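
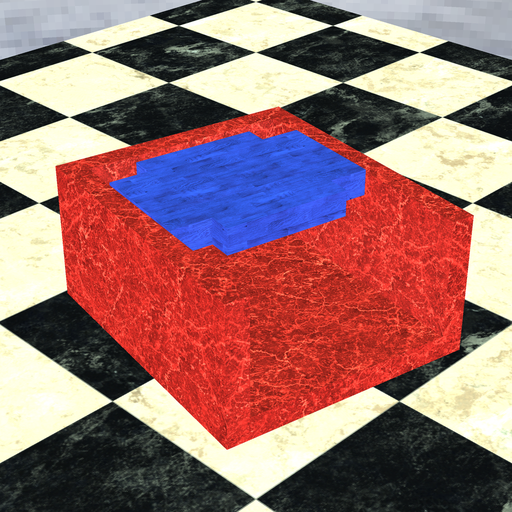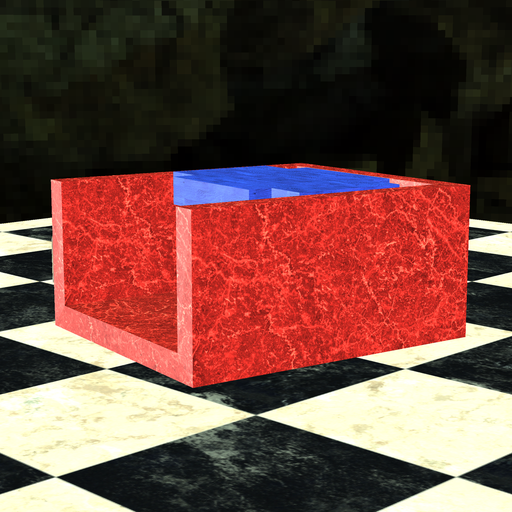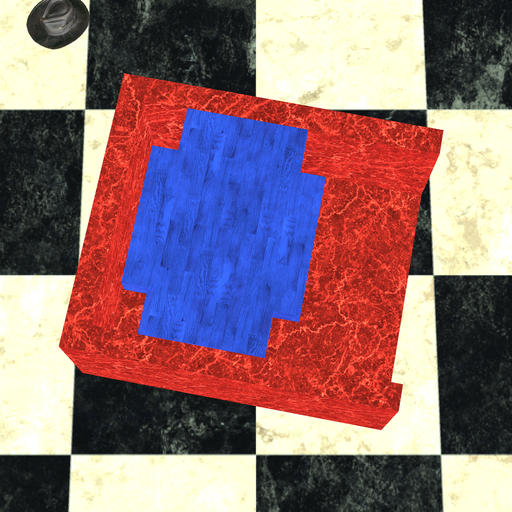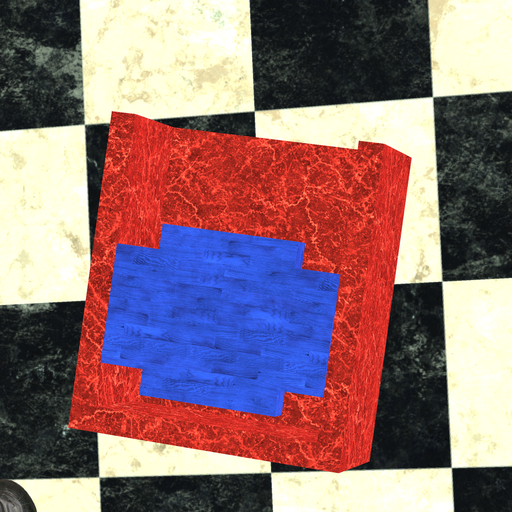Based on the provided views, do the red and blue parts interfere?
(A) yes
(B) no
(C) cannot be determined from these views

(B) no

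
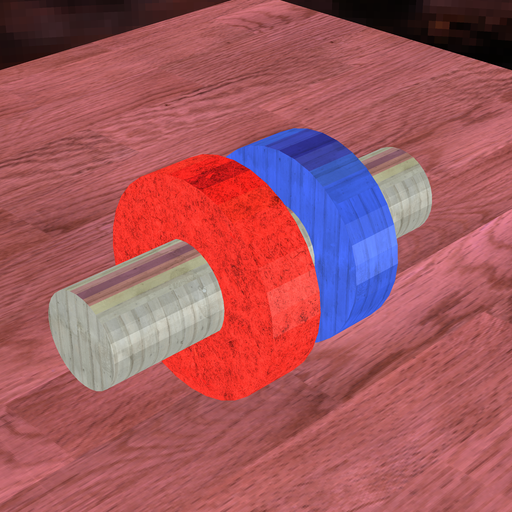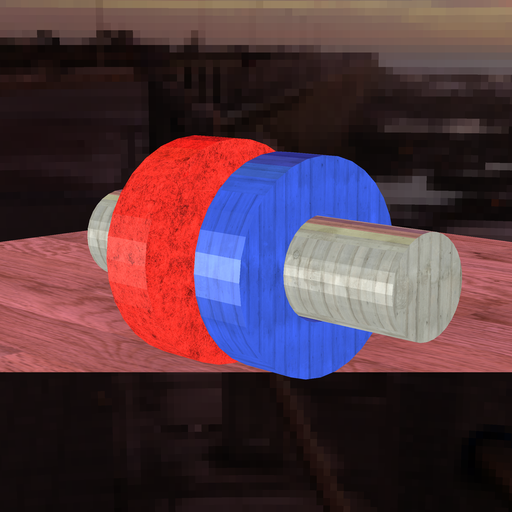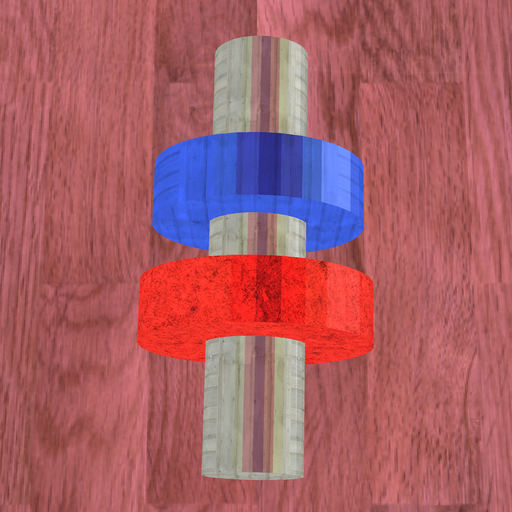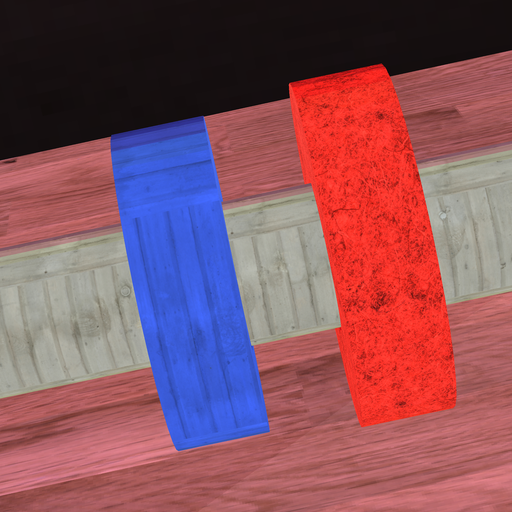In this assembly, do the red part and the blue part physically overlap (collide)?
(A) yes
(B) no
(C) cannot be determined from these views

(B) no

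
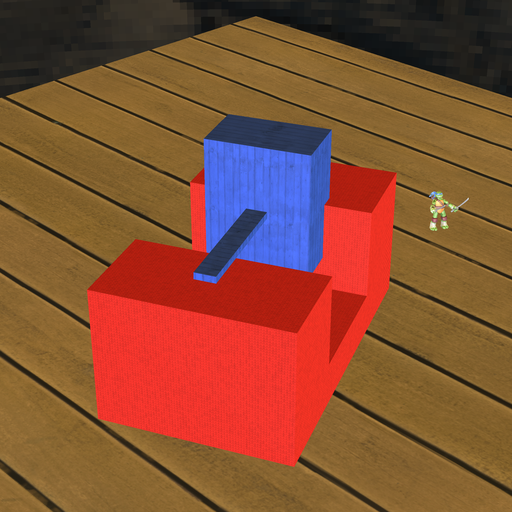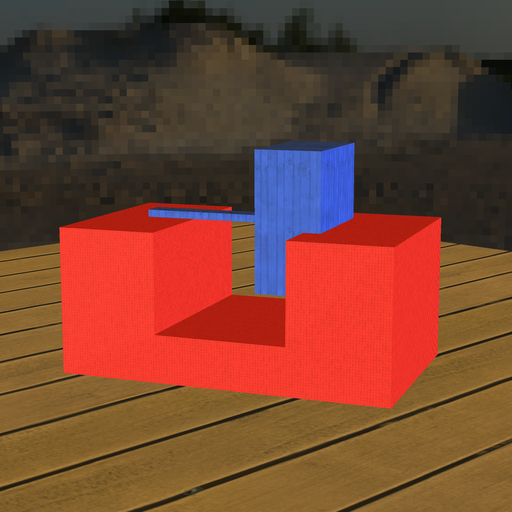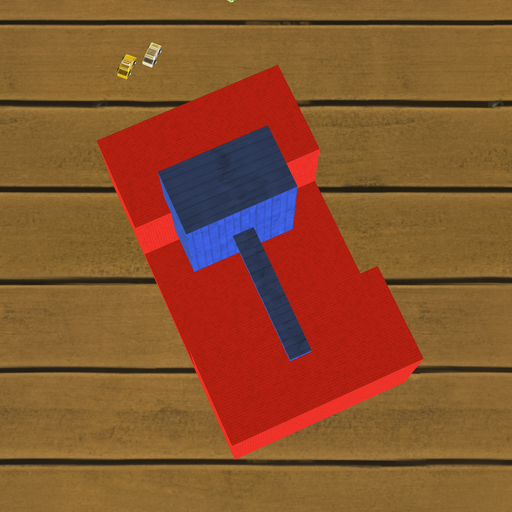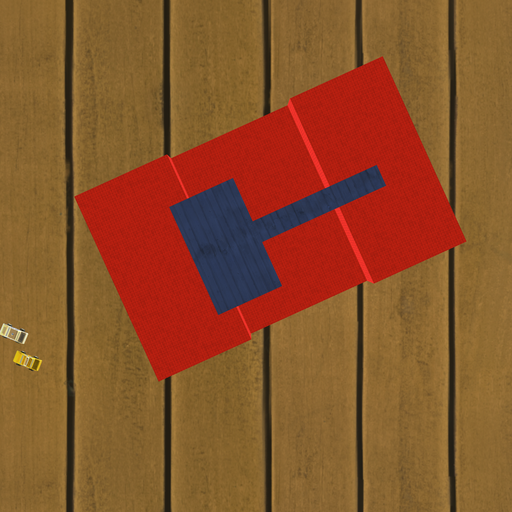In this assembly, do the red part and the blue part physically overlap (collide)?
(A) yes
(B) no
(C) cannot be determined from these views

(A) yes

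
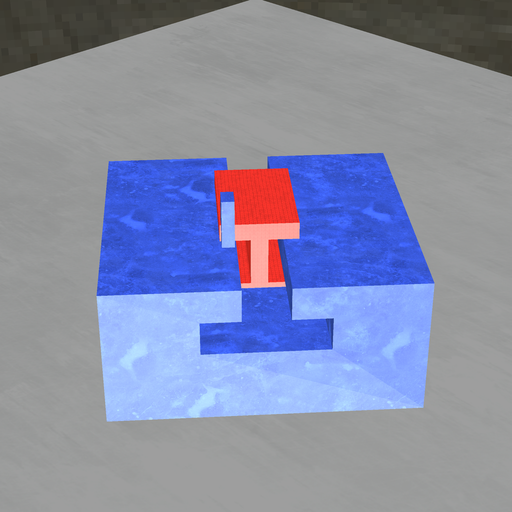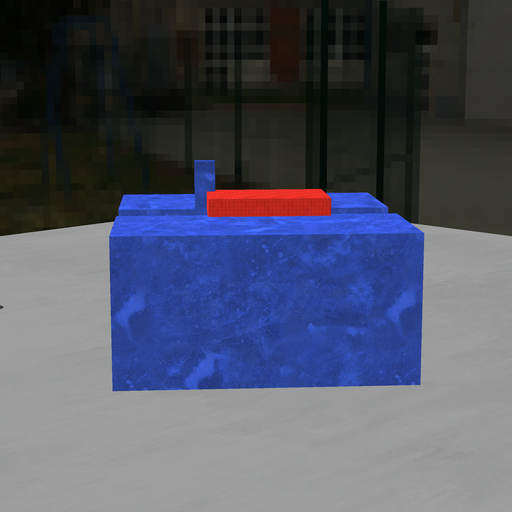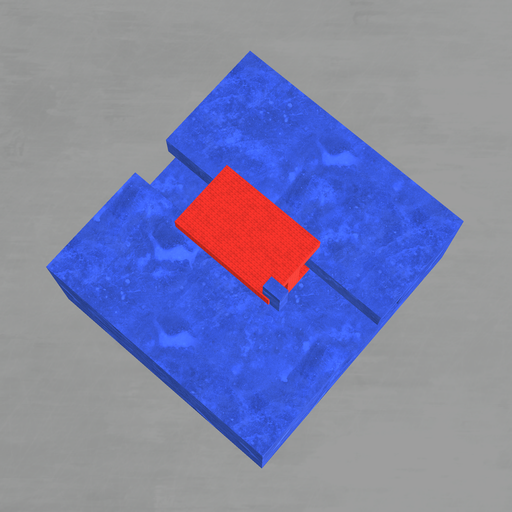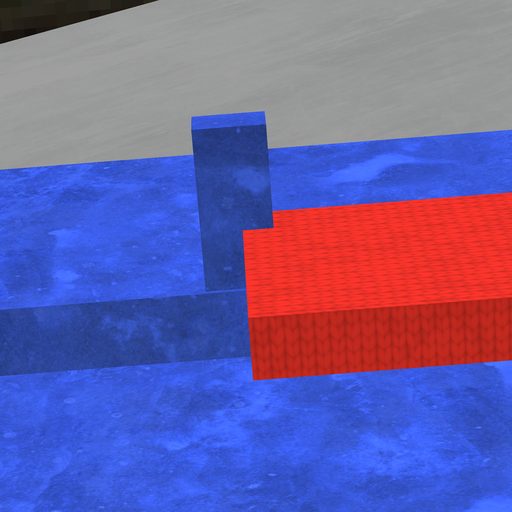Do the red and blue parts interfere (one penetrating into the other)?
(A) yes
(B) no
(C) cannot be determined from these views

(A) yes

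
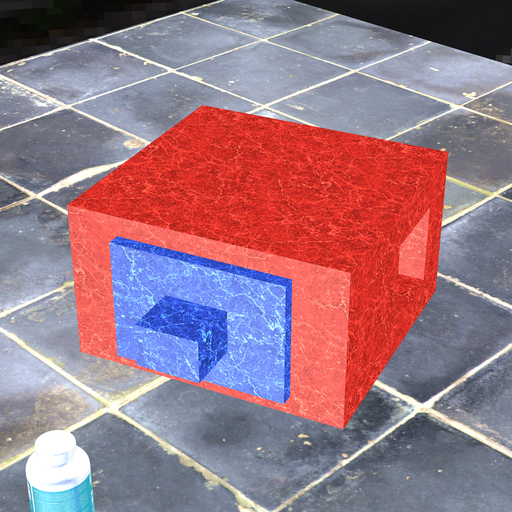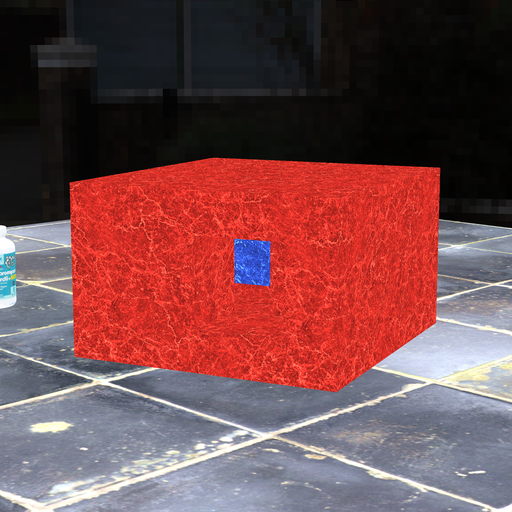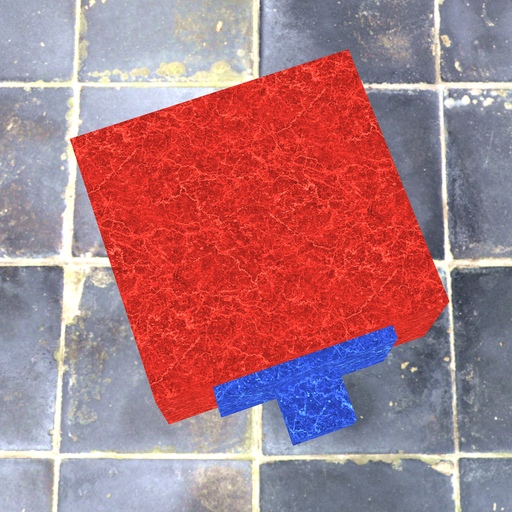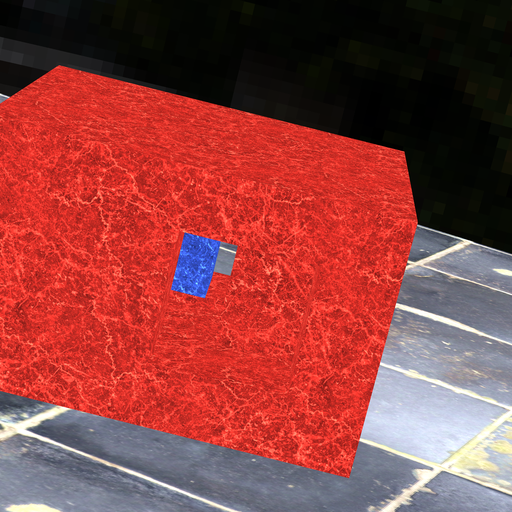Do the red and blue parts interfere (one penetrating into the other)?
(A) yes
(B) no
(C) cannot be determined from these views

(B) no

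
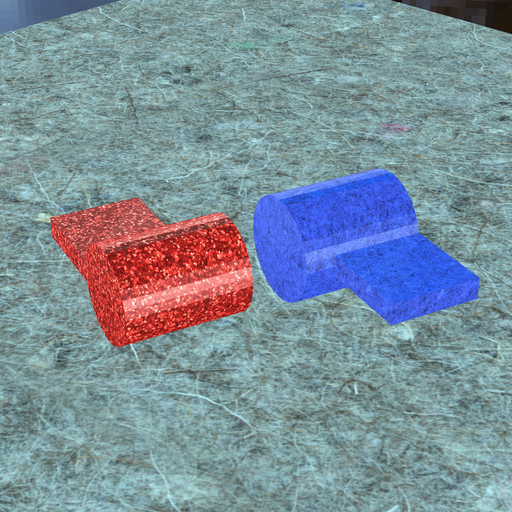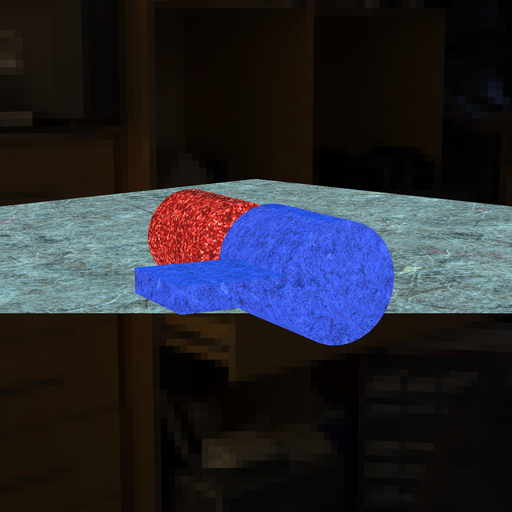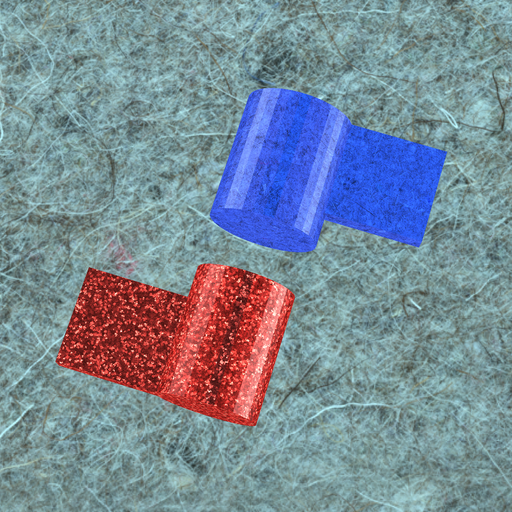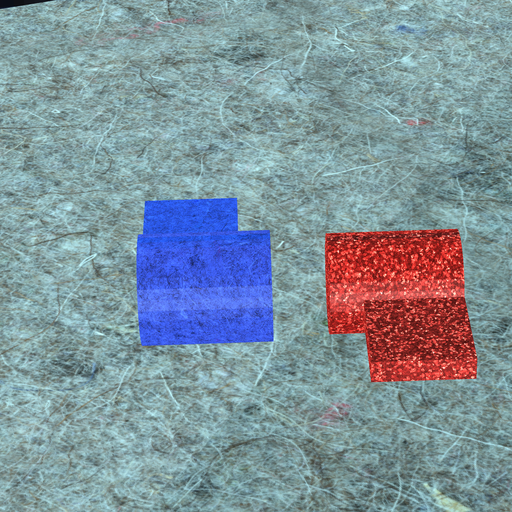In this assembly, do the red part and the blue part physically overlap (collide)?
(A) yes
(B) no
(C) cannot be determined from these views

(B) no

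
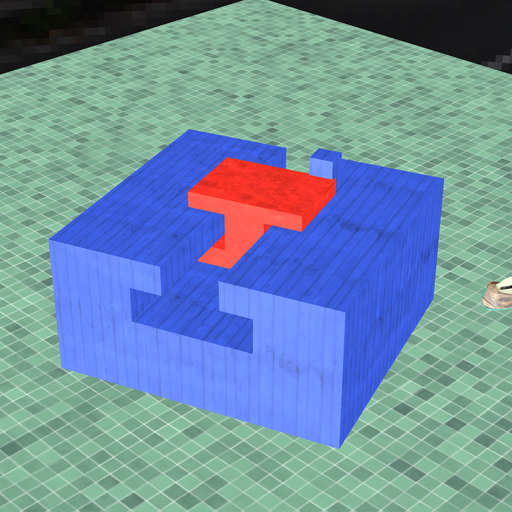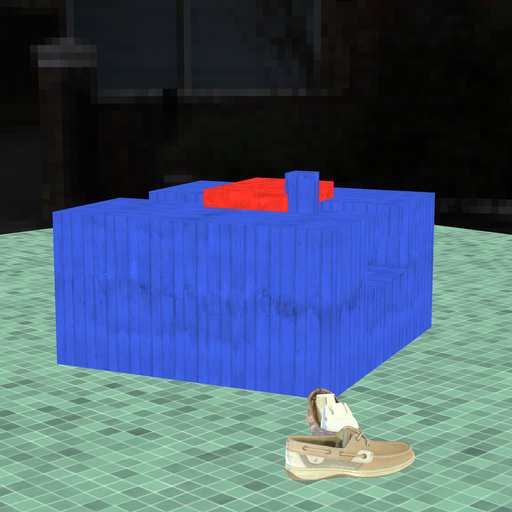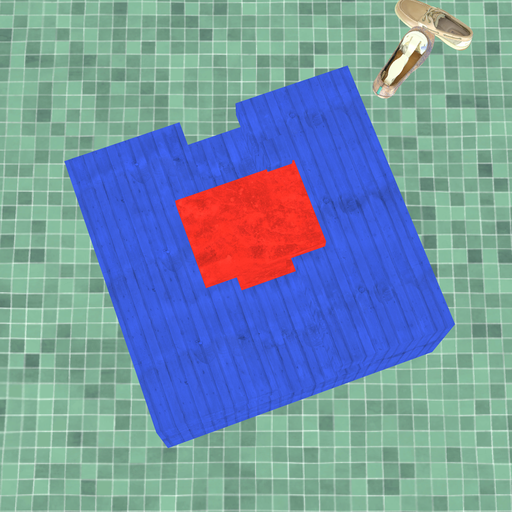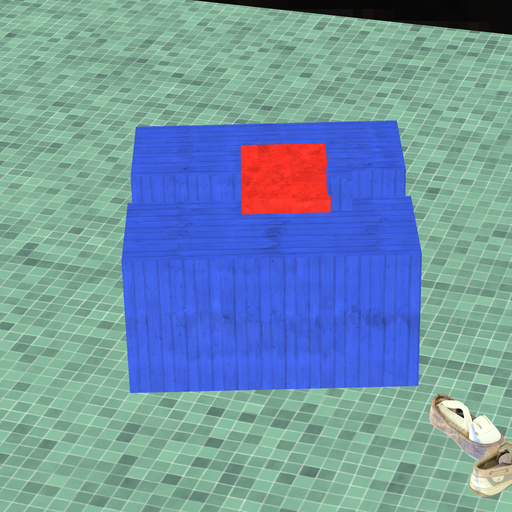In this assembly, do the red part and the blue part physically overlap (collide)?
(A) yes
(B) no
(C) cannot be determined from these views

(A) yes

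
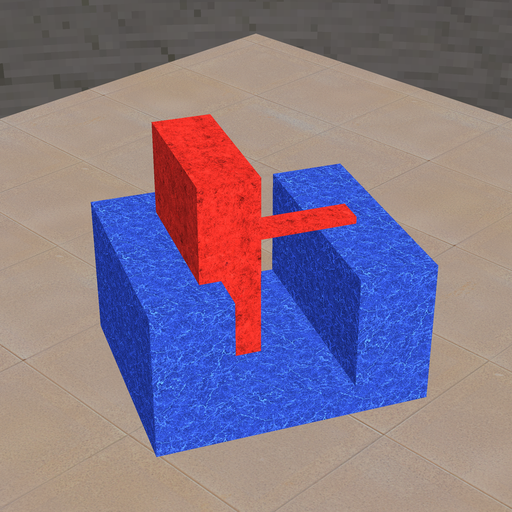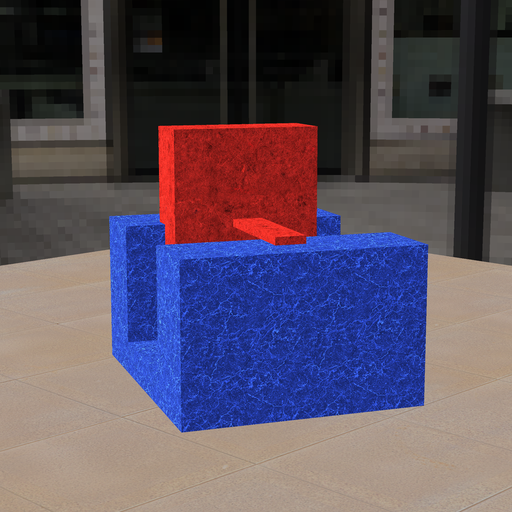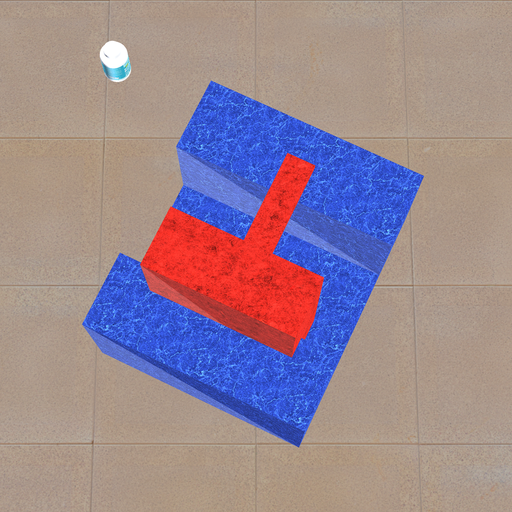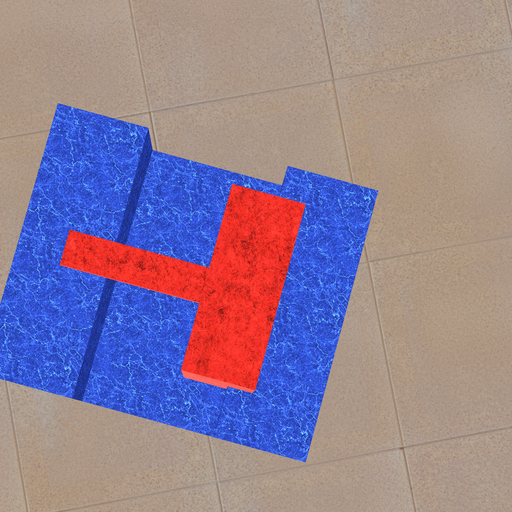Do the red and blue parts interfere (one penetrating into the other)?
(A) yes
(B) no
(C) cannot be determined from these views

(A) yes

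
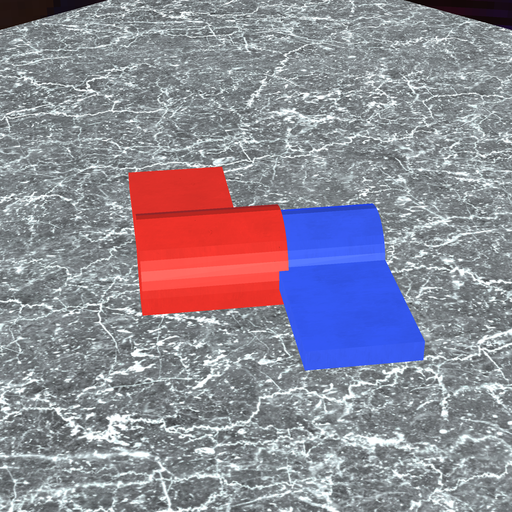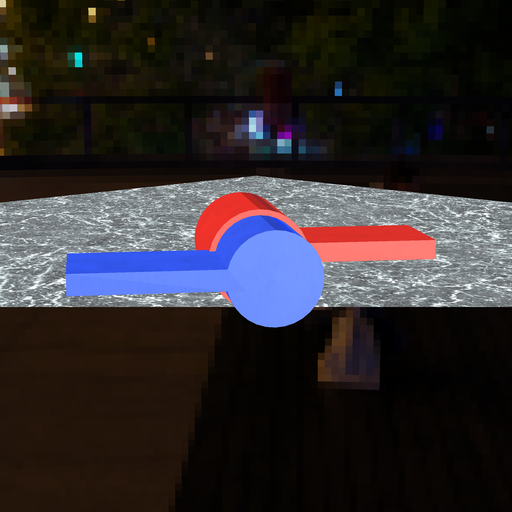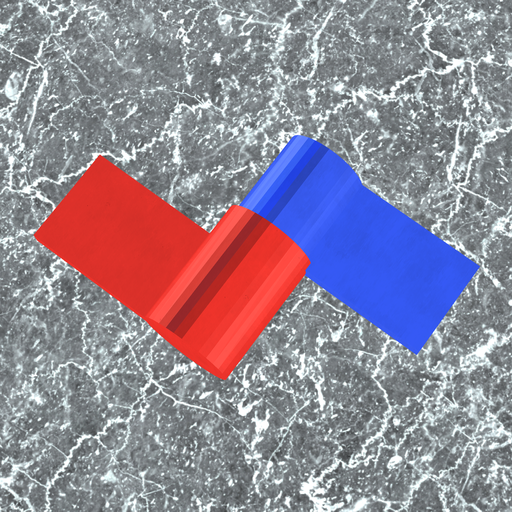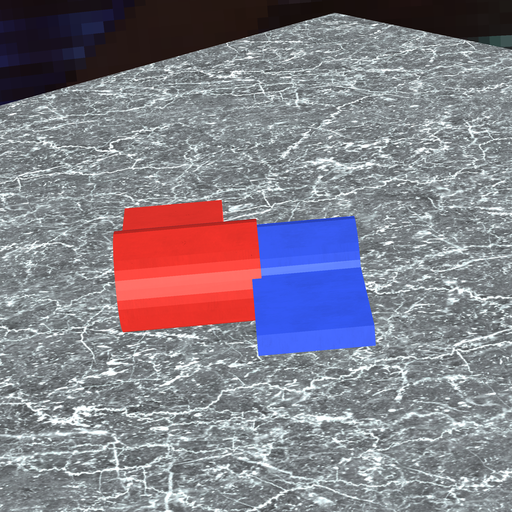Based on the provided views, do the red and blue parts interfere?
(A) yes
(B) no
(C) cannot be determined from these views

(A) yes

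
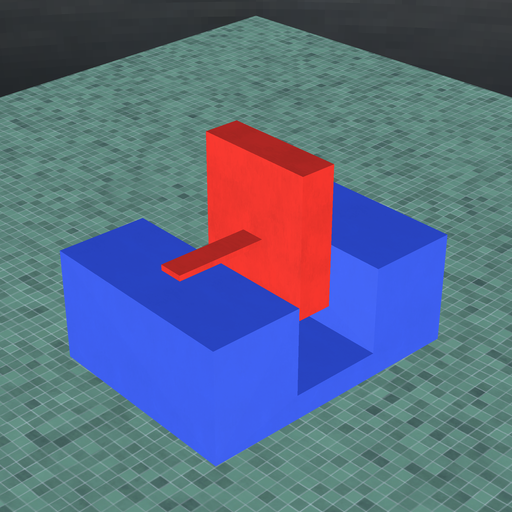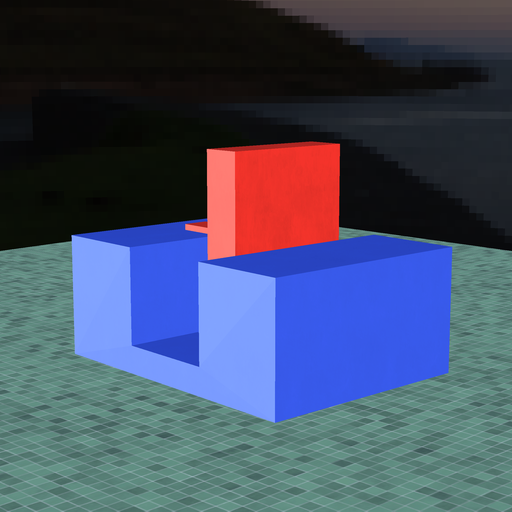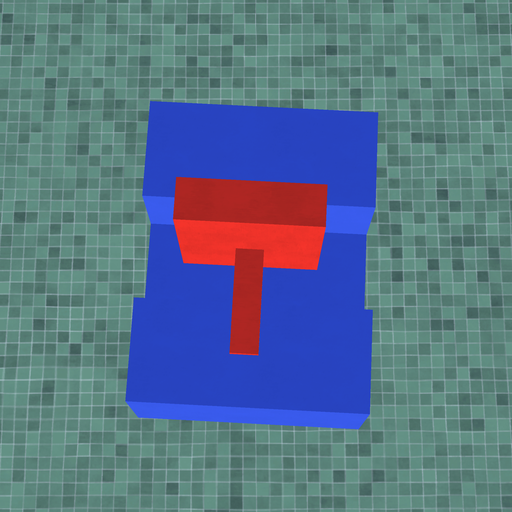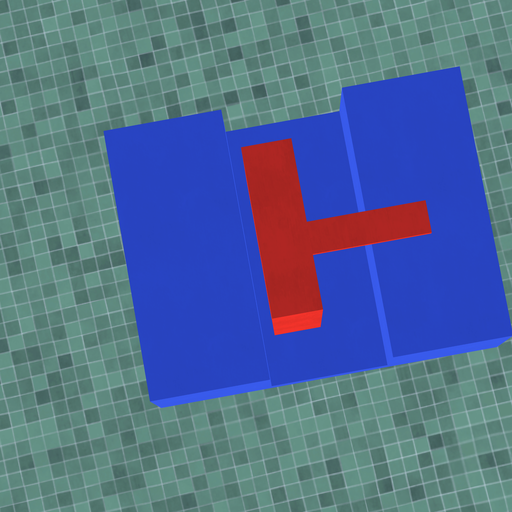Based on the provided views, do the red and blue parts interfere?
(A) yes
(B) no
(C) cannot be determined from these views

(B) no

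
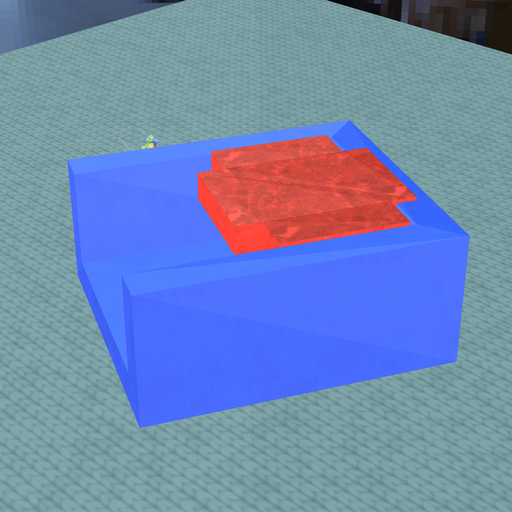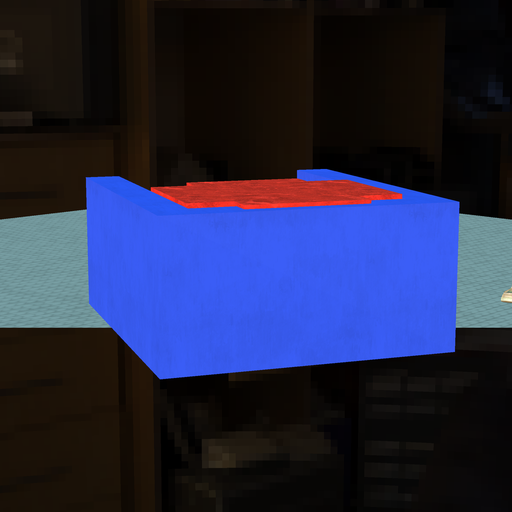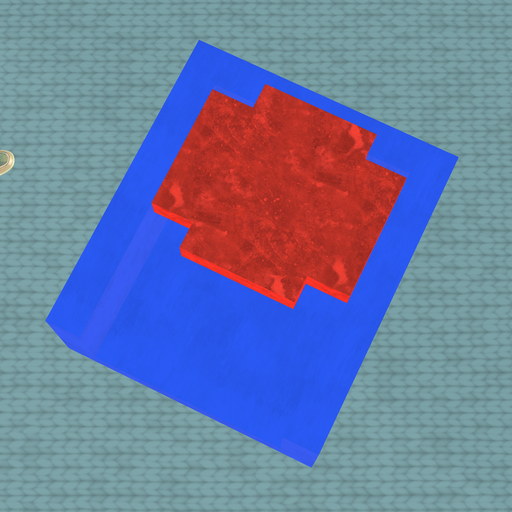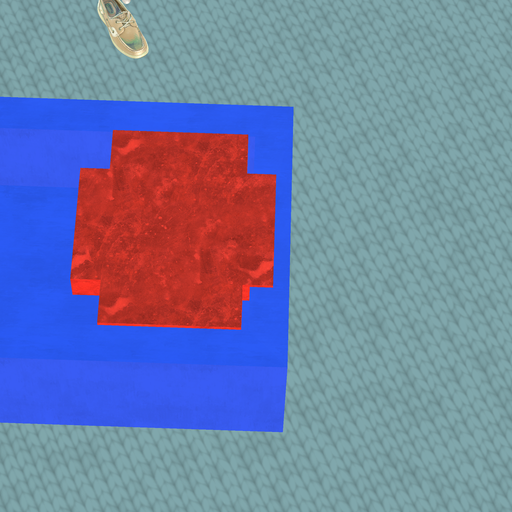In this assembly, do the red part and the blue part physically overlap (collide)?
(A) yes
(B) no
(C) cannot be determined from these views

(A) yes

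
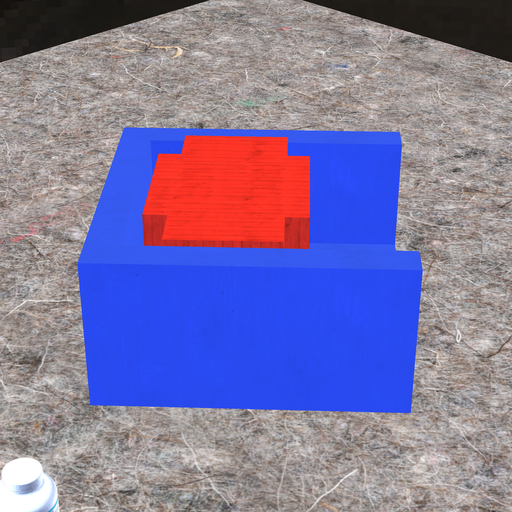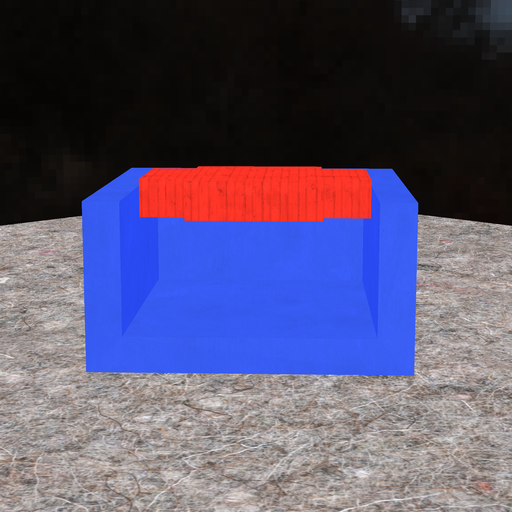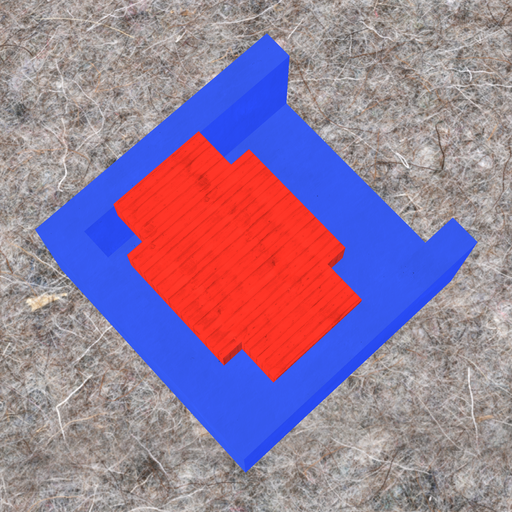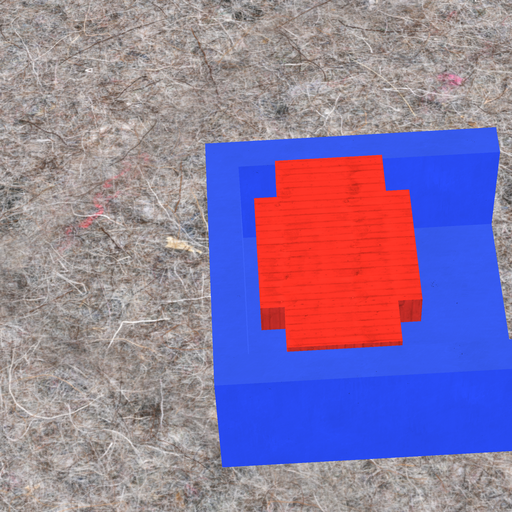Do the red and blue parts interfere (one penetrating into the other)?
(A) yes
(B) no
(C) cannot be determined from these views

(B) no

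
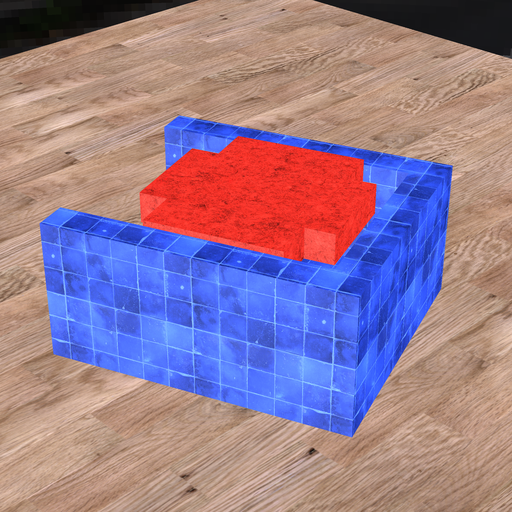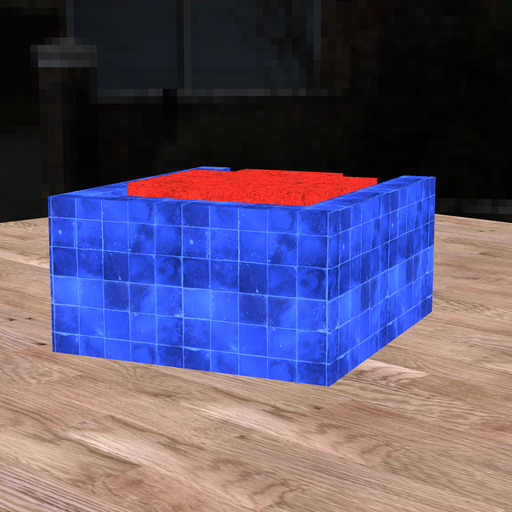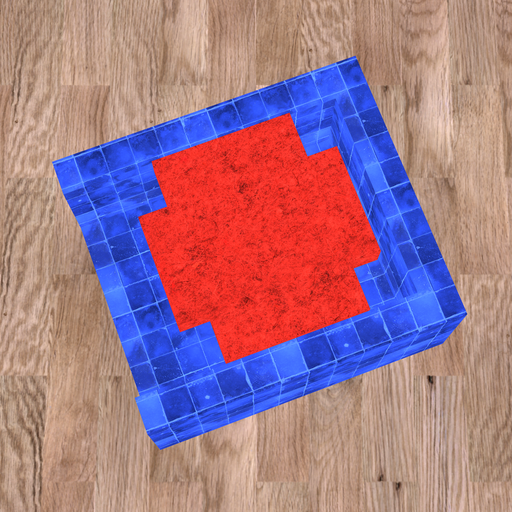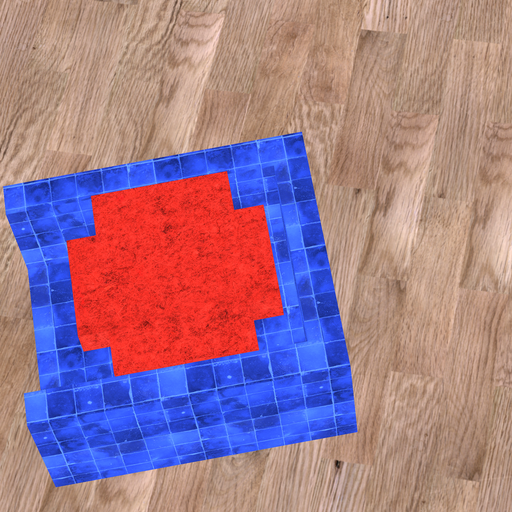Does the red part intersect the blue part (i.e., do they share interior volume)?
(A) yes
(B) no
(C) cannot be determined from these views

(B) no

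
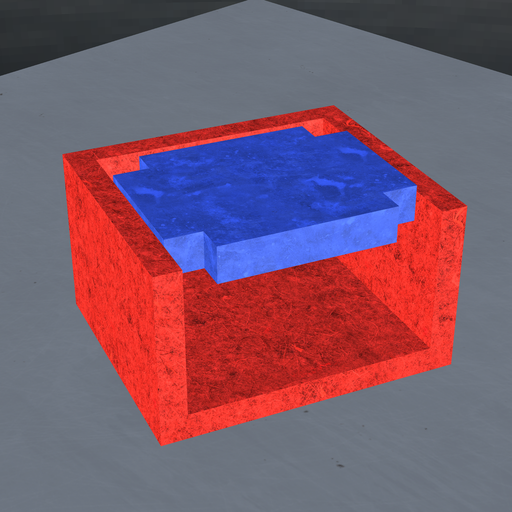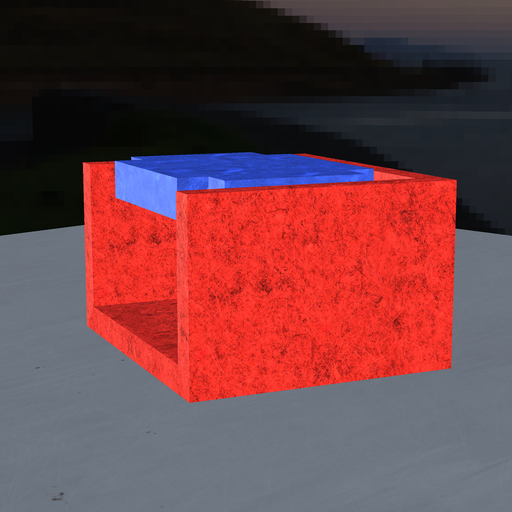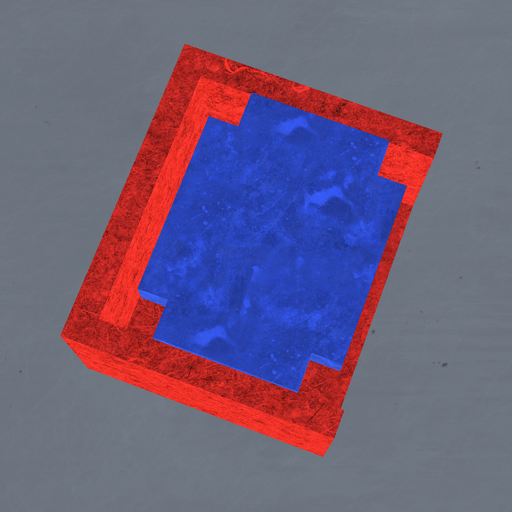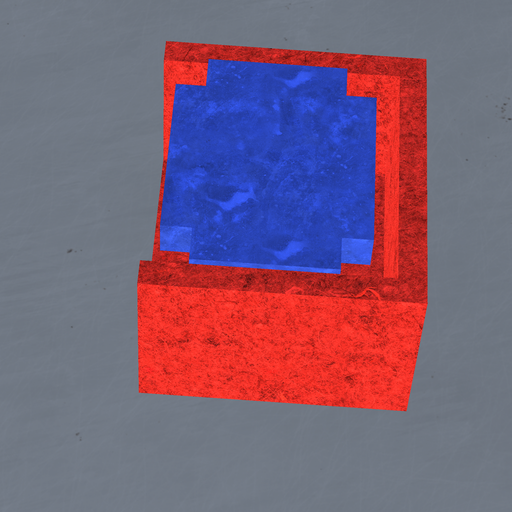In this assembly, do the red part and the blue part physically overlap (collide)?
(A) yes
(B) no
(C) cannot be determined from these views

(B) no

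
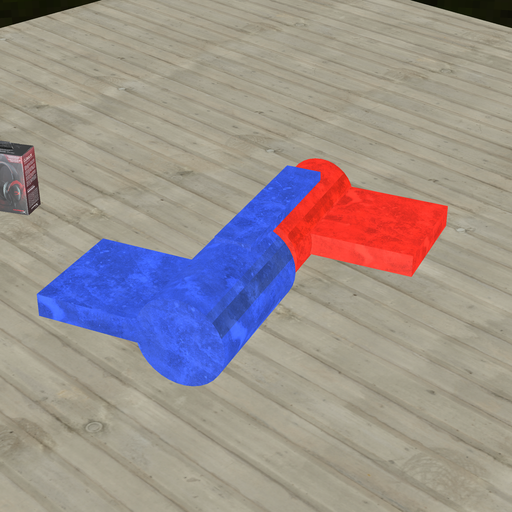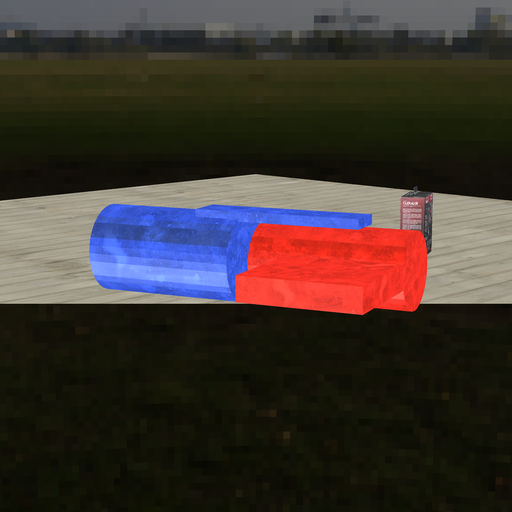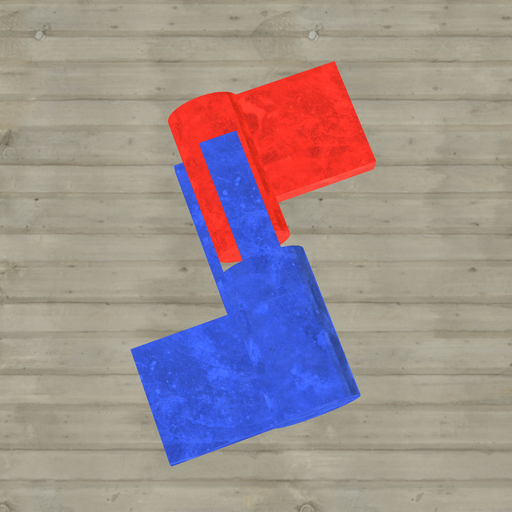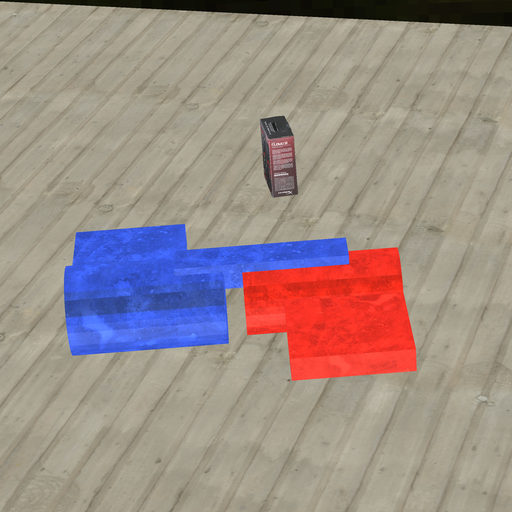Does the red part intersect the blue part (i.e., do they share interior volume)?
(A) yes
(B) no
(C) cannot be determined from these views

(B) no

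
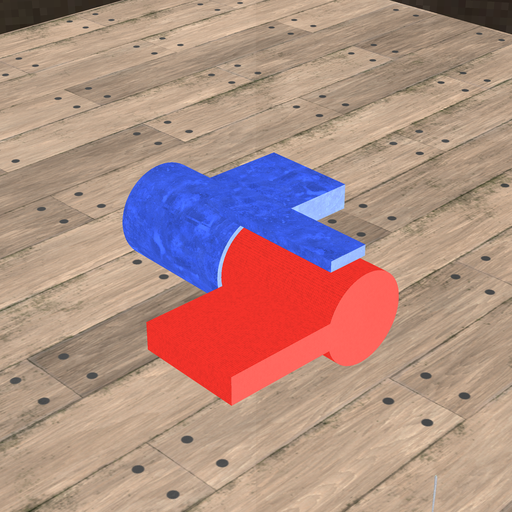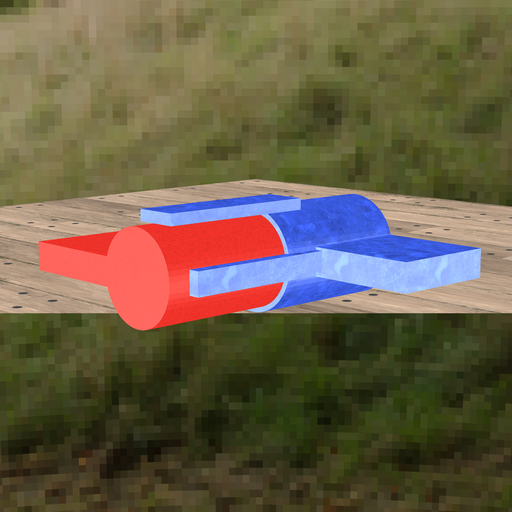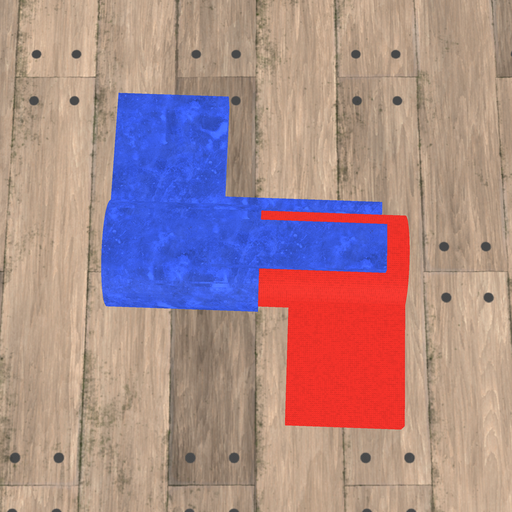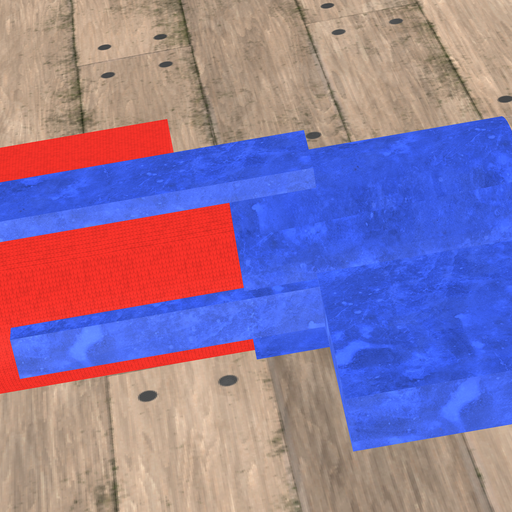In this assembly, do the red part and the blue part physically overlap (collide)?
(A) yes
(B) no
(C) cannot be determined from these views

(A) yes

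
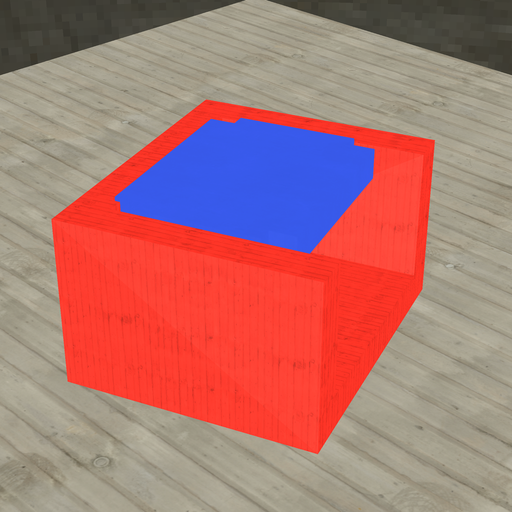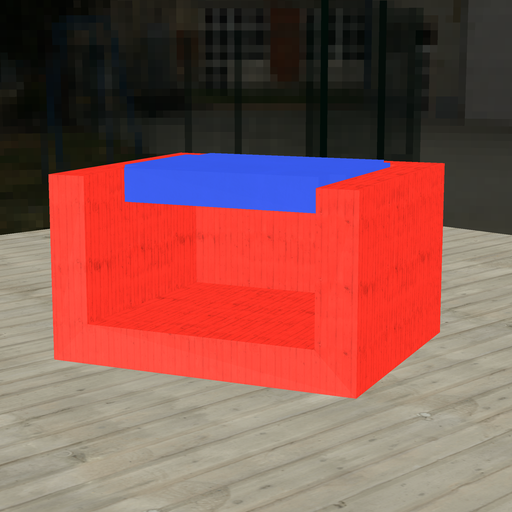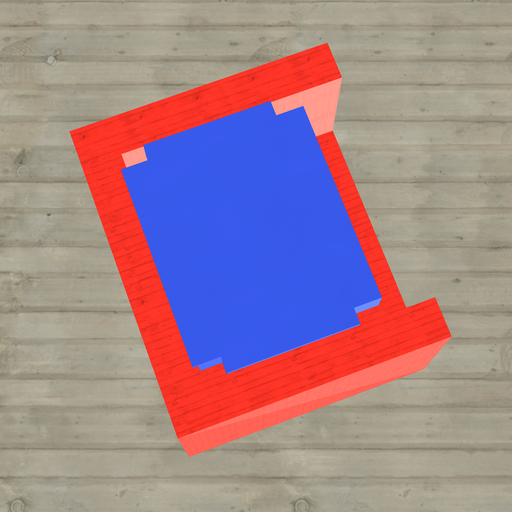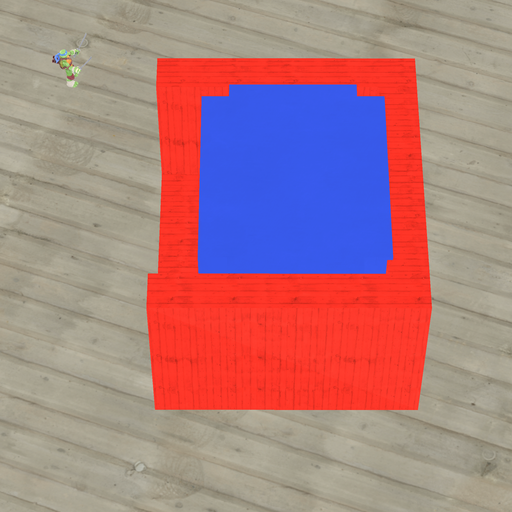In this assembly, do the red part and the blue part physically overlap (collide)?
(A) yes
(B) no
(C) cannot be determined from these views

(A) yes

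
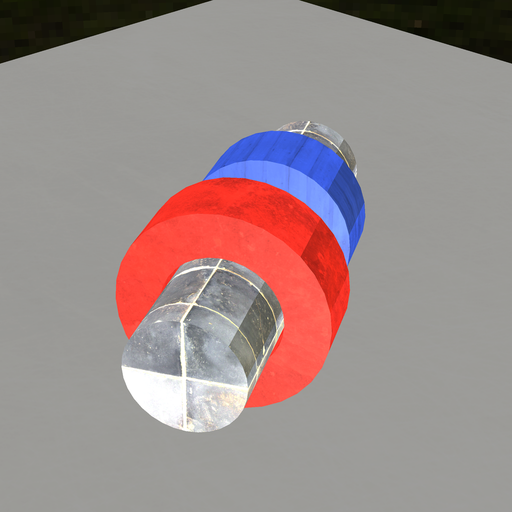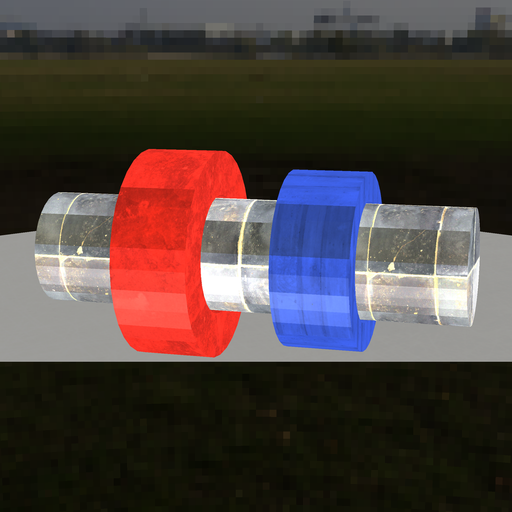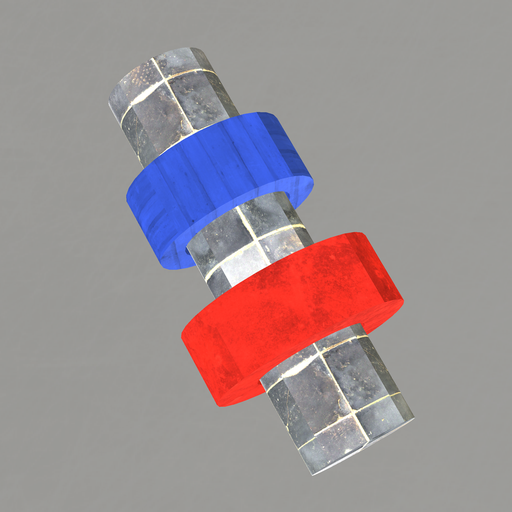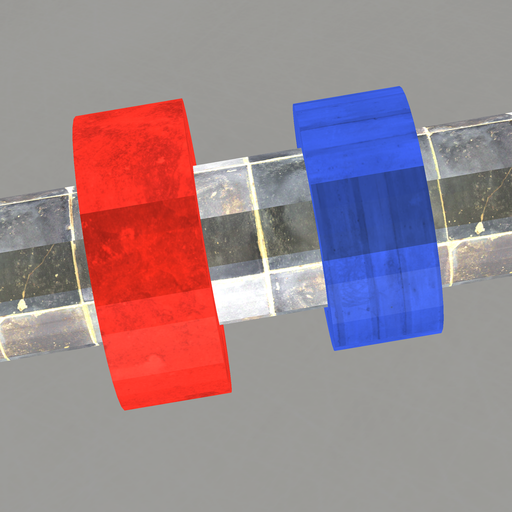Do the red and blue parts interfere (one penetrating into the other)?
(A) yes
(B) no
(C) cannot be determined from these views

(B) no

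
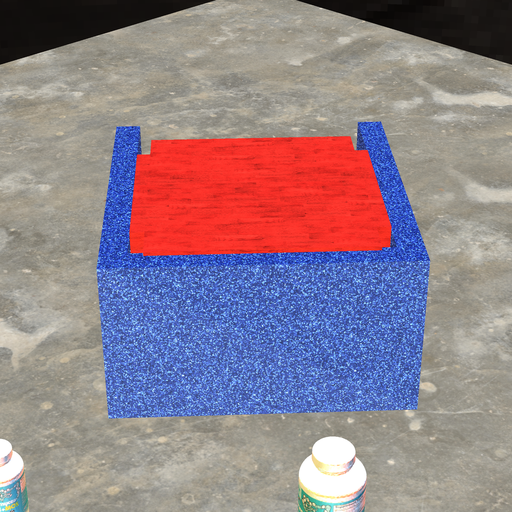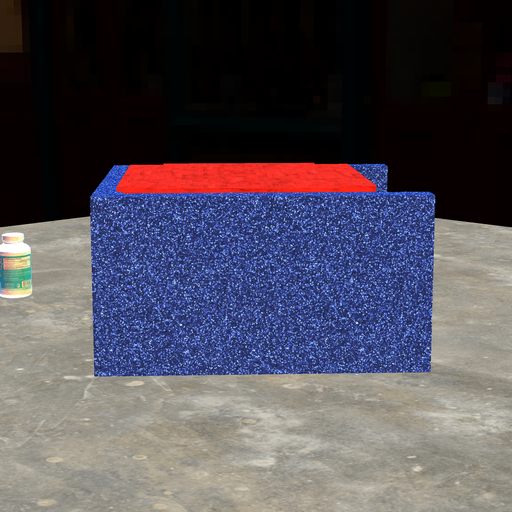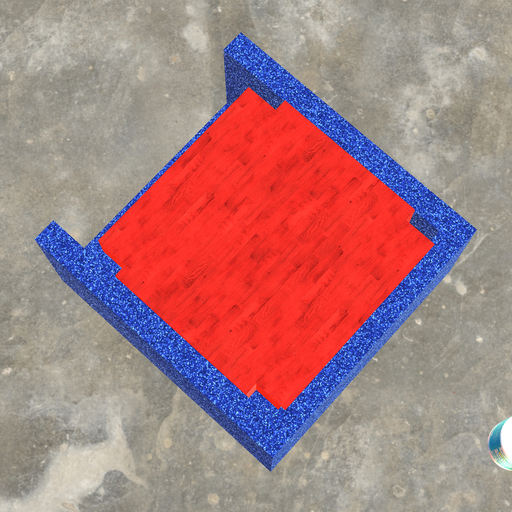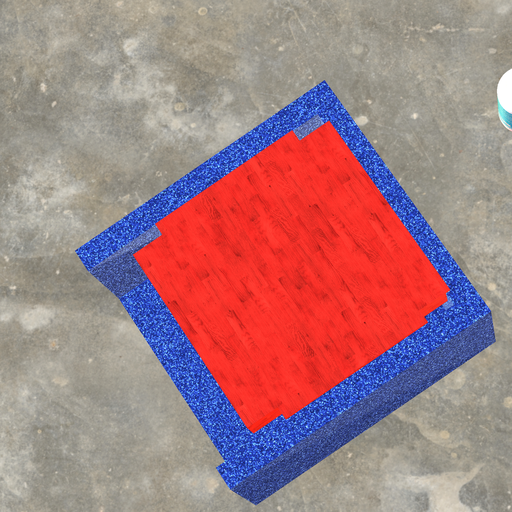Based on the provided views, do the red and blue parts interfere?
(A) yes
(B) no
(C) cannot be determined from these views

(A) yes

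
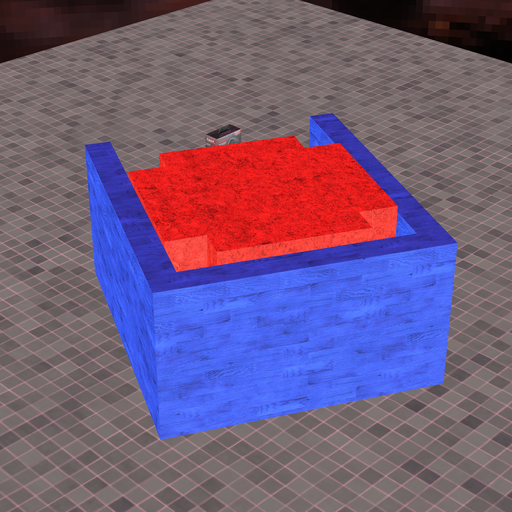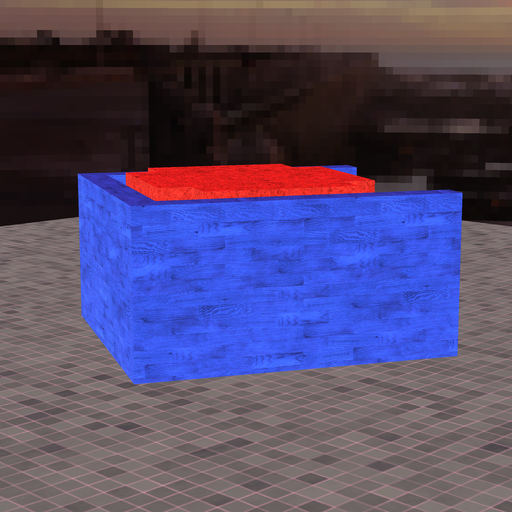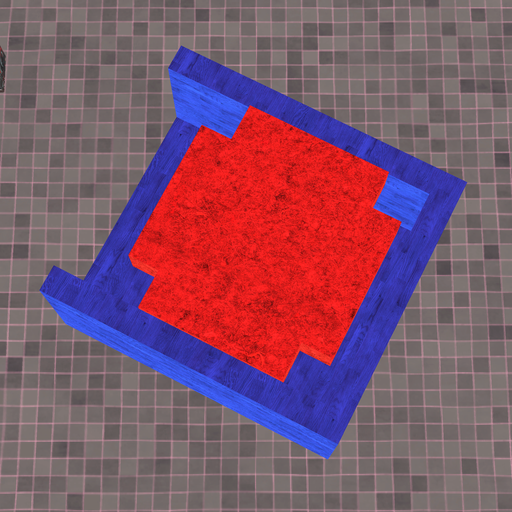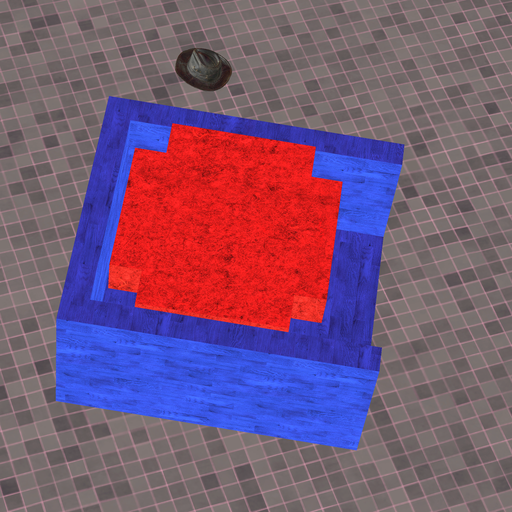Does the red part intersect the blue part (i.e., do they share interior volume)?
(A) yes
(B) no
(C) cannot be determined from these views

(B) no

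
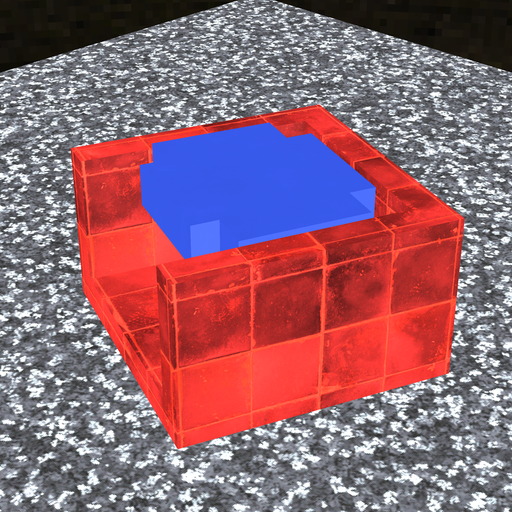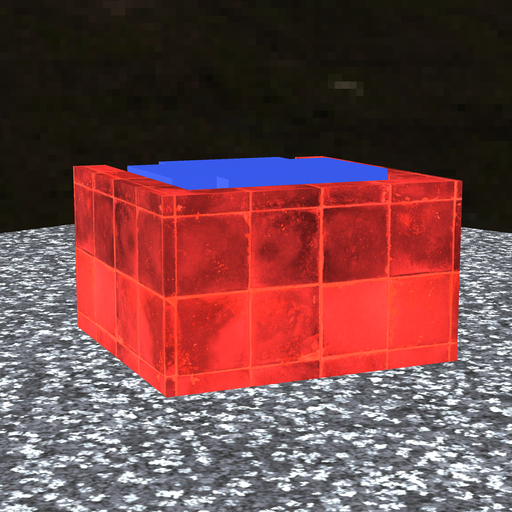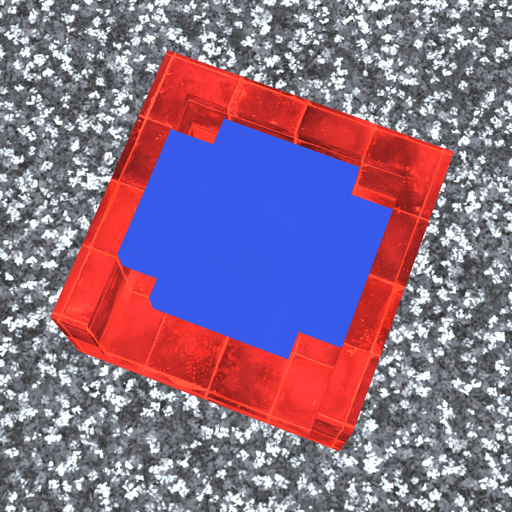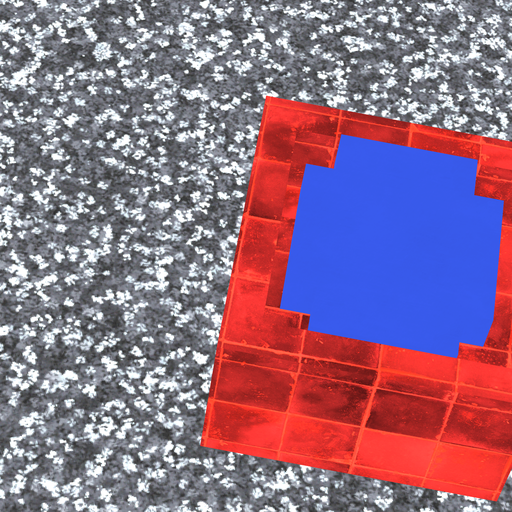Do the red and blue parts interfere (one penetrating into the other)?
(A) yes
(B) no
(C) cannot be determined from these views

(B) no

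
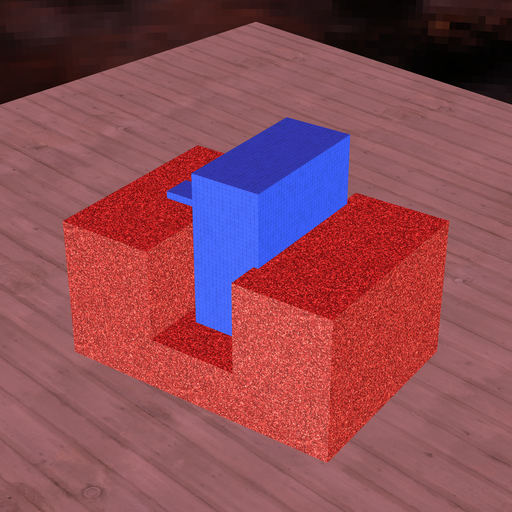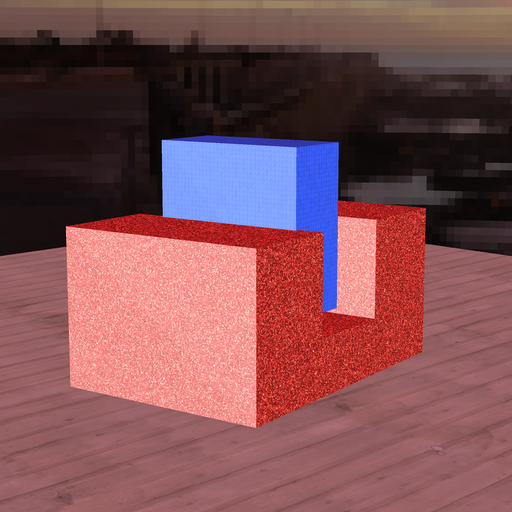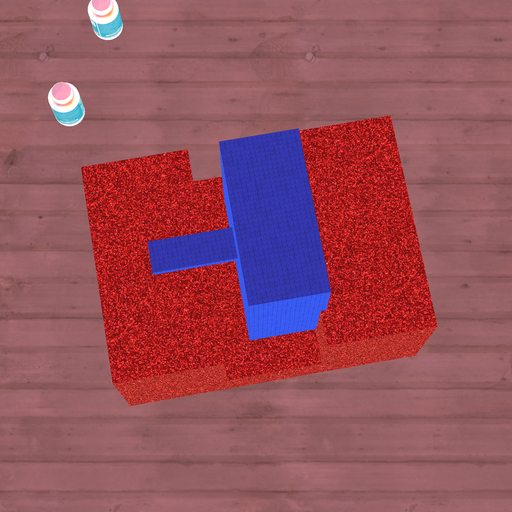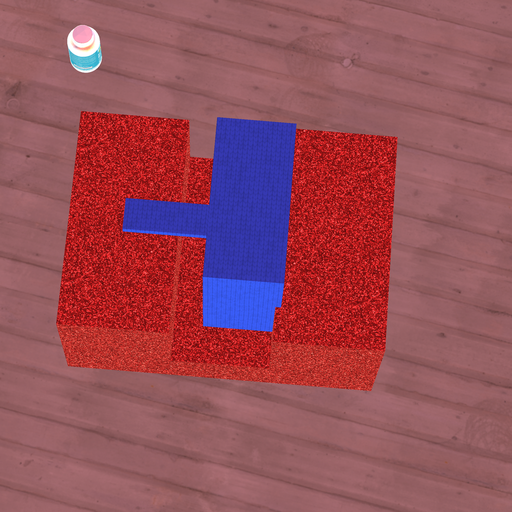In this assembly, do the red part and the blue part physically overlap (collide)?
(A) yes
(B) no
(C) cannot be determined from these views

(A) yes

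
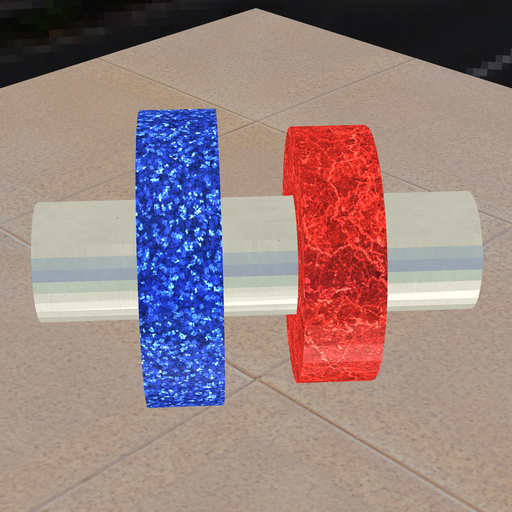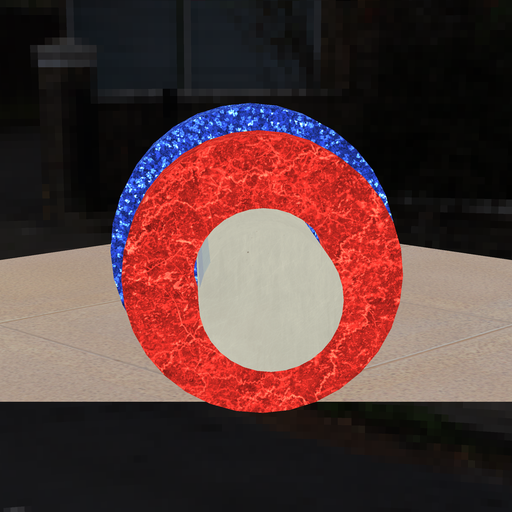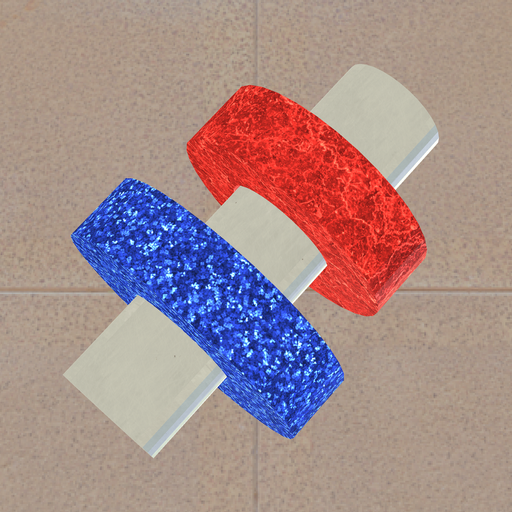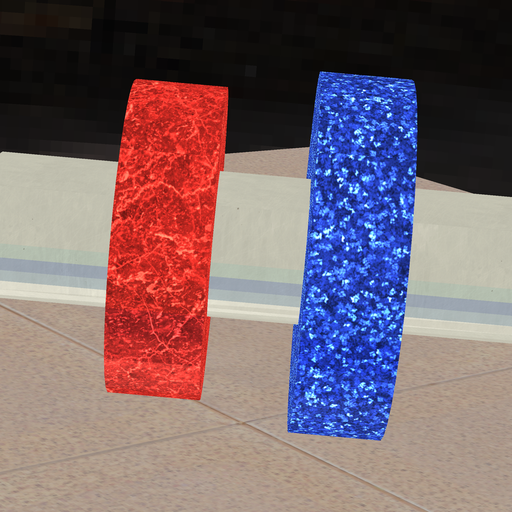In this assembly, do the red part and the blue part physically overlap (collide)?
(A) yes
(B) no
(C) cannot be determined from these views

(B) no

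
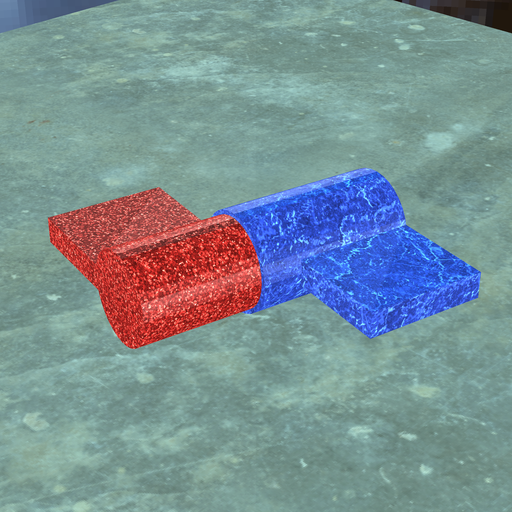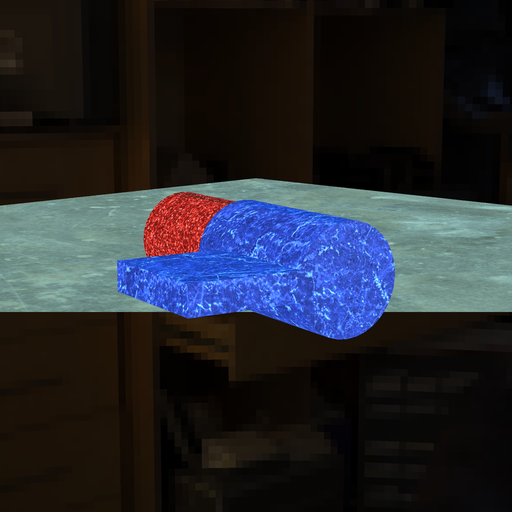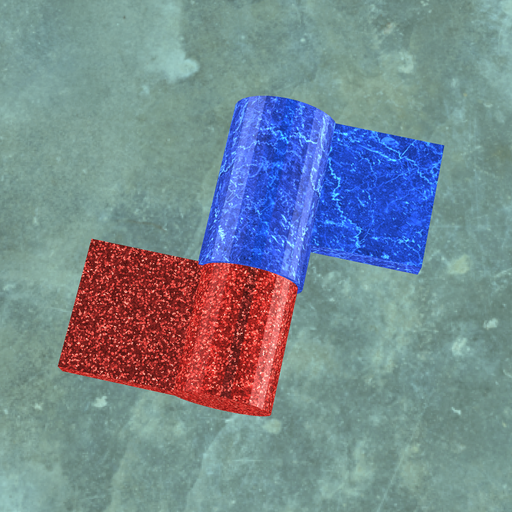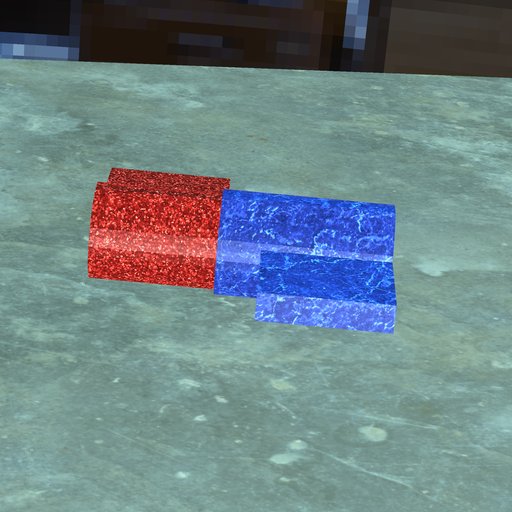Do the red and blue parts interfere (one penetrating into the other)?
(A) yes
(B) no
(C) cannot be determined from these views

(A) yes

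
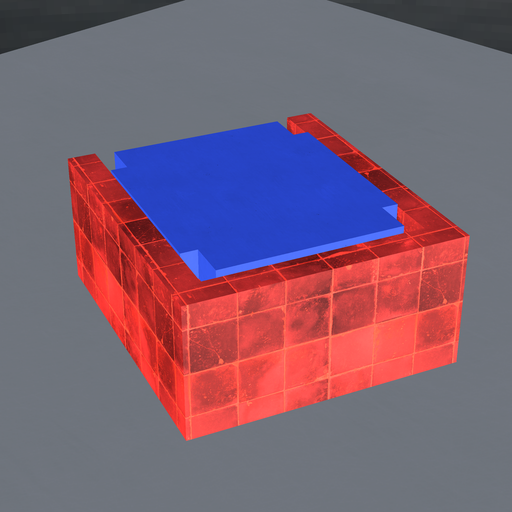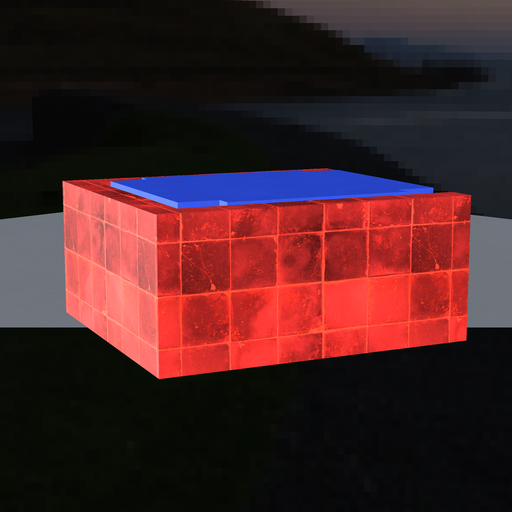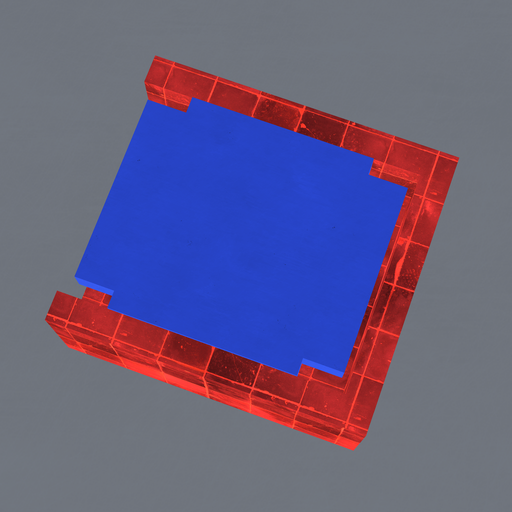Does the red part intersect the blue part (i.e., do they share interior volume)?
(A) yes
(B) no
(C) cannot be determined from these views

(B) no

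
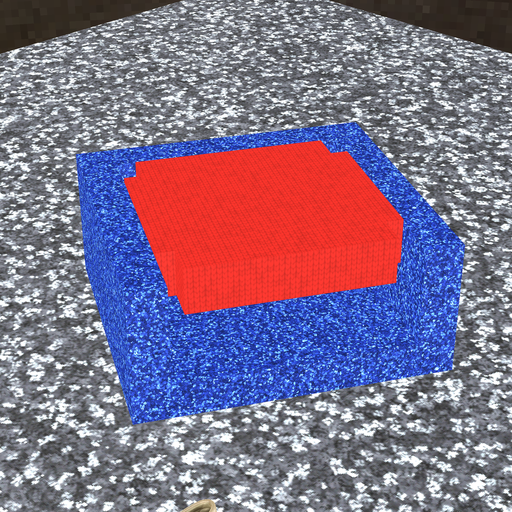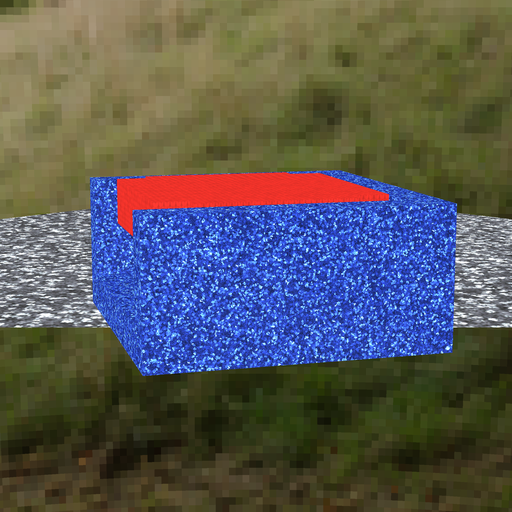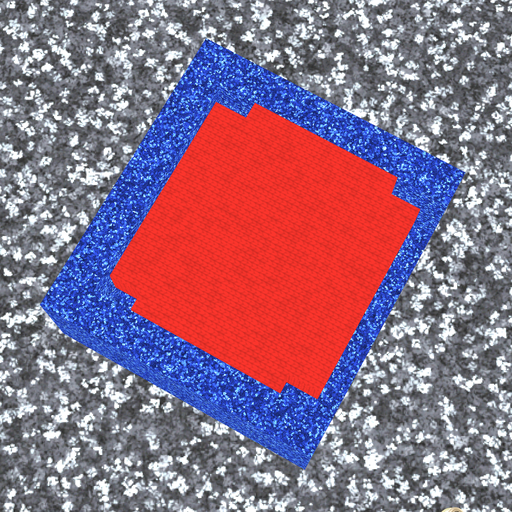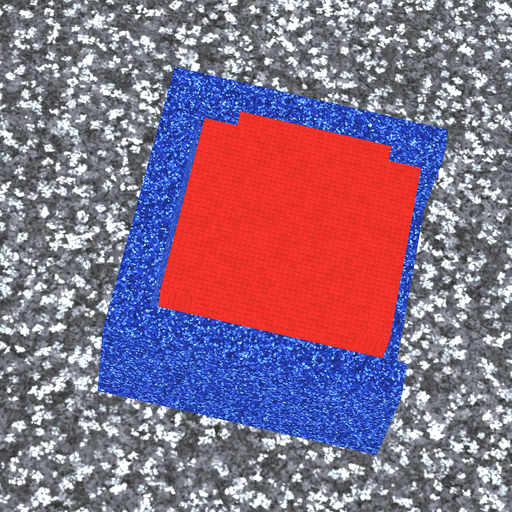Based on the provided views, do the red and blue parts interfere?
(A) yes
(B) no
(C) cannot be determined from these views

(B) no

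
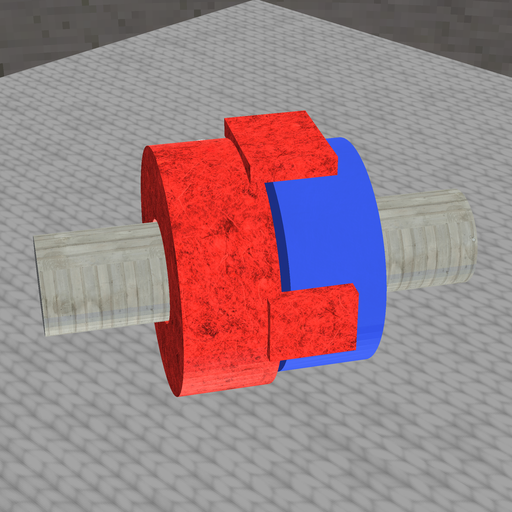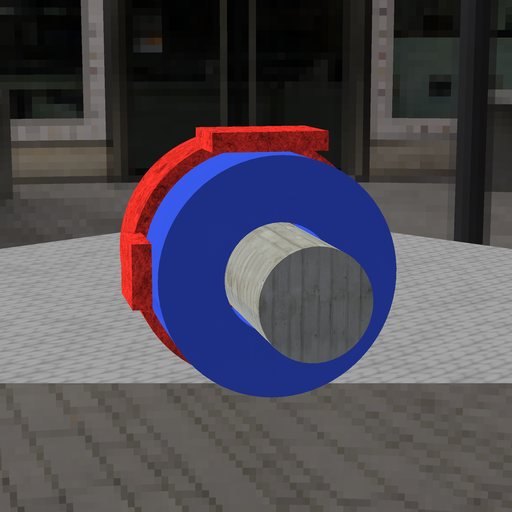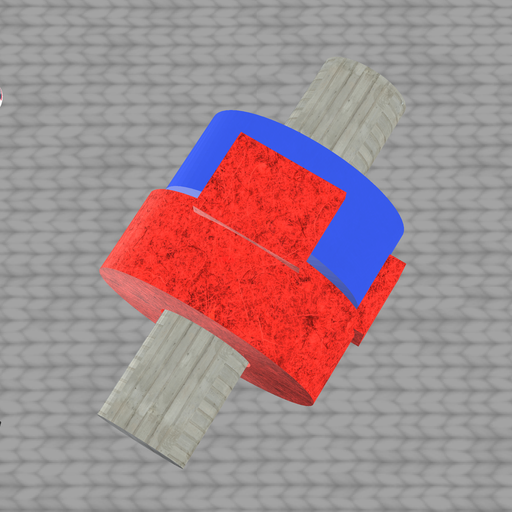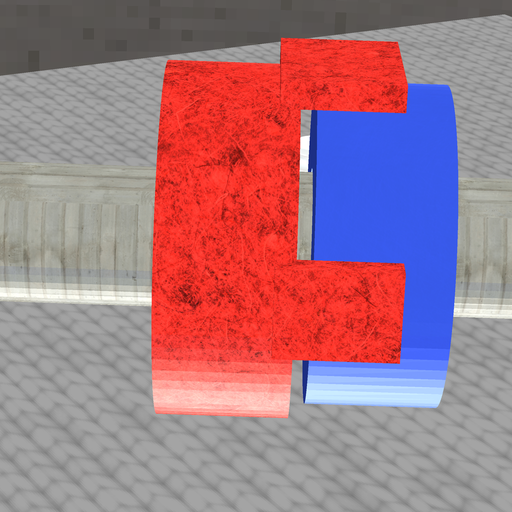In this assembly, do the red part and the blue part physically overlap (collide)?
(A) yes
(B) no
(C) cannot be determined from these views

(B) no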